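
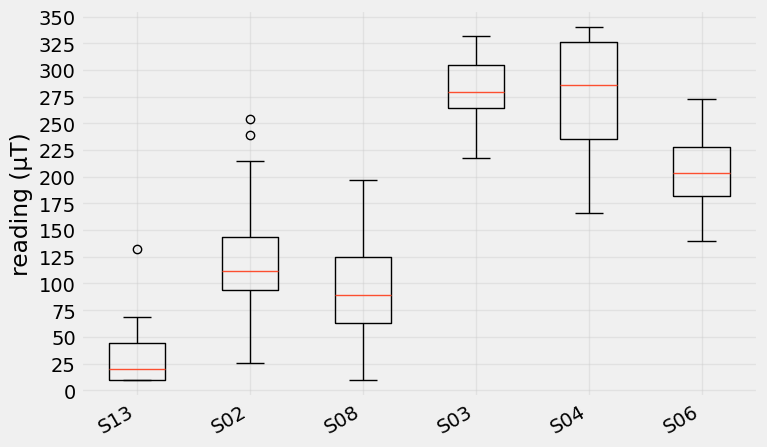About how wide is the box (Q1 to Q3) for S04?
Q3 ≈ 325, Q1 ≈ 225; IQR ≈ 100.

≈ 100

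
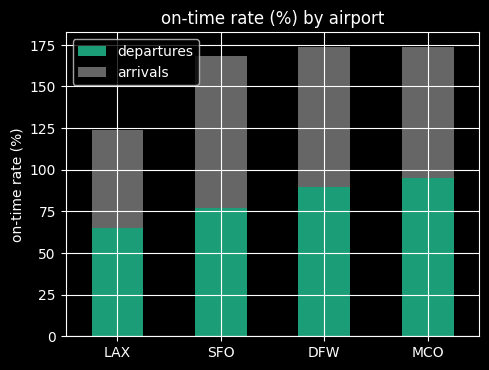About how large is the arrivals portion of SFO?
arrivals top ≈ 160, bottom ≈ 80; segment ≈ 80.

≈ 80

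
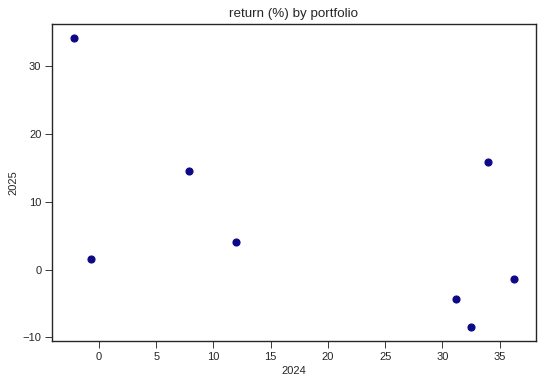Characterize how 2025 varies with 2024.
Points are negatively correlated; moderate (|r| ≈ 0.6).

negative, moderate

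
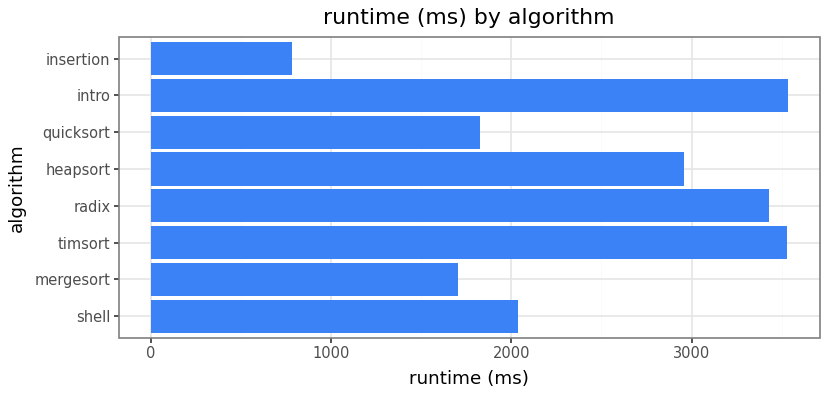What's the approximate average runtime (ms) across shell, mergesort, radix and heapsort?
(2000 + 1500 + 3500 + 3000) / 4 ≈ 2500.

≈ 2500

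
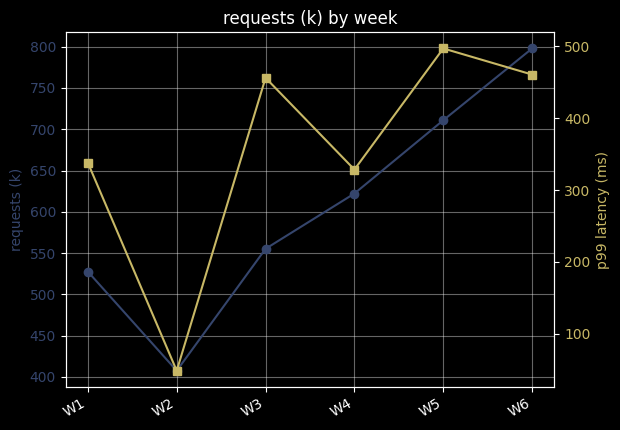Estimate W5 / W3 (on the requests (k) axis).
≈ 1.27×

W5 ≈ 700, W3 ≈ 550; 700/550 ≈ 1.27.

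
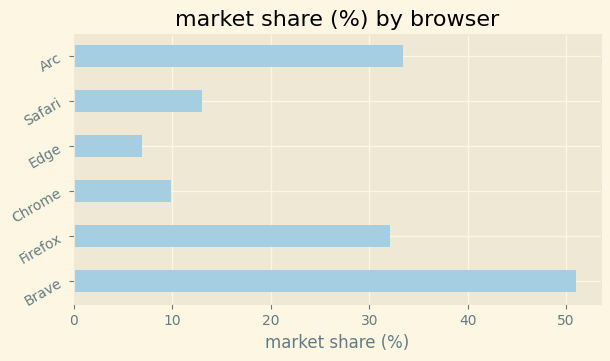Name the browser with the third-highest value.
Top 4: Brave ≈ 50, Arc ≈ 35, Firefox ≈ 30, Safari ≈ 15.

Firefox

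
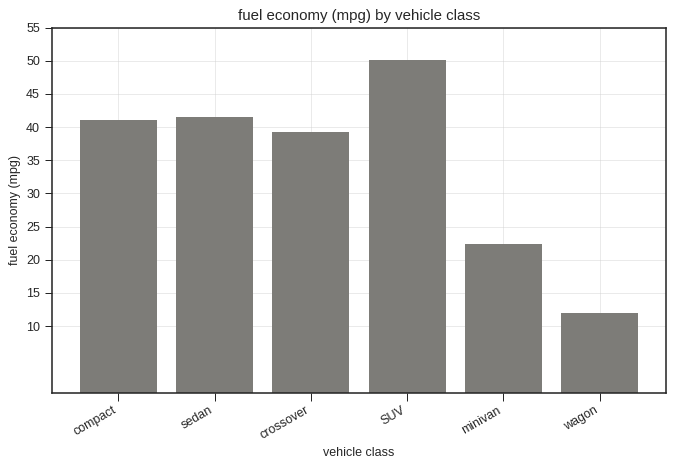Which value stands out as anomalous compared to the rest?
wagon

wagon ≈ 10; the rest sit between ≈ 20 and ≈ 50.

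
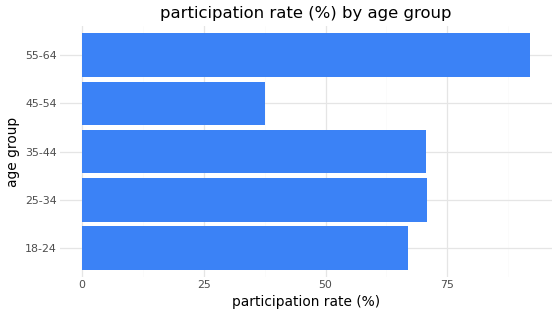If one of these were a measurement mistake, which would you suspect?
45-54 ≈ 40; the rest sit between ≈ 70 and ≈ 90.

45-54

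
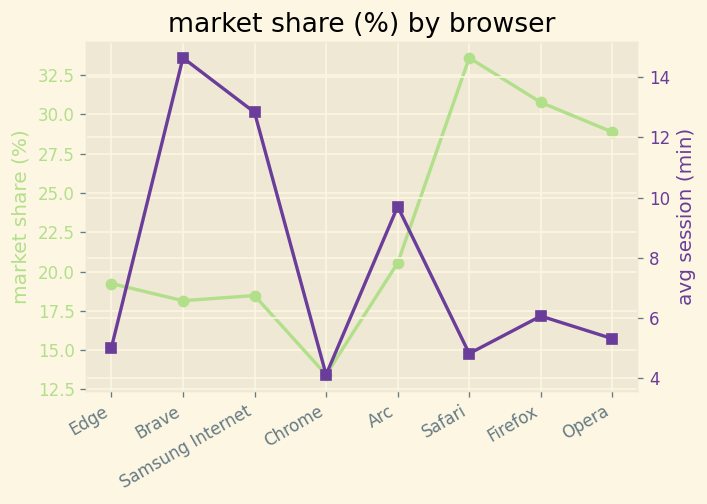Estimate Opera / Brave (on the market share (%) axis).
Opera ≈ 28, Brave ≈ 18; 28/18 ≈ 1.56.

≈ 1.56×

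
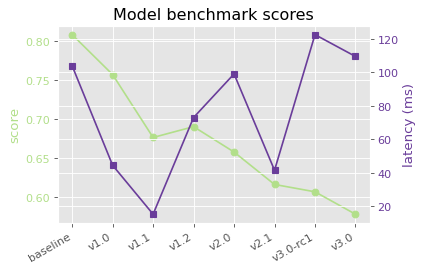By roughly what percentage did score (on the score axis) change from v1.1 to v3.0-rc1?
≈ -11.8%

v1.1 ≈ 0.68, v3.0-rc1 ≈ 0.60; (0.60 − 0.68) / 0.68 ≈ -11.8%.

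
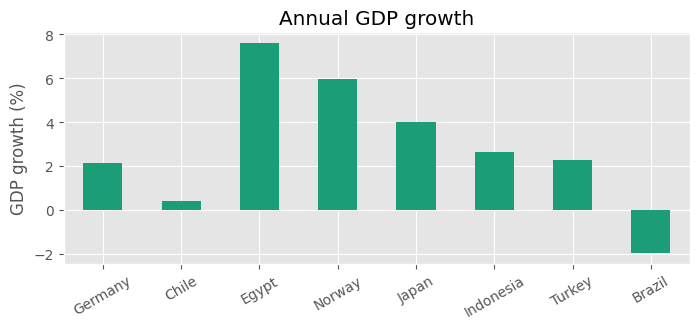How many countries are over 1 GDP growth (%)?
6

Above 1: Germany, Egypt, Norway, Japan, Indonesia, Turkey.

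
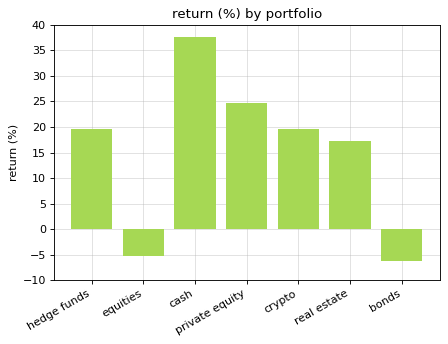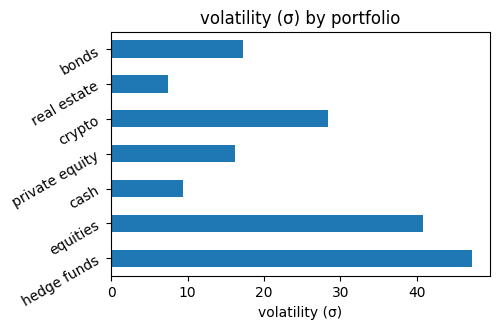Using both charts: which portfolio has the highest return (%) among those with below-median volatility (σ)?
Chart 2 median volatility (σ) ≈ 15; below-median portfolios: cash, private equity, real estate. Among those, cash has the highest return (%) (≈ 40).

cash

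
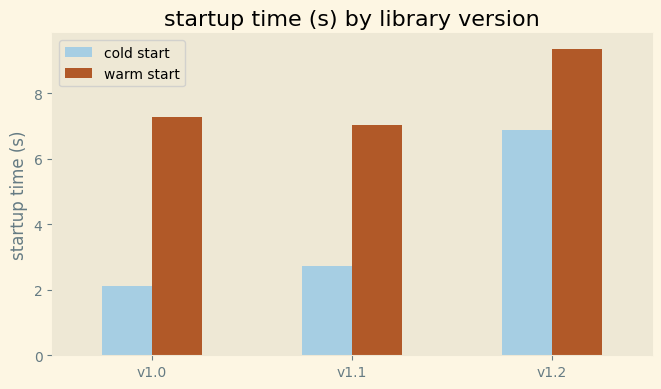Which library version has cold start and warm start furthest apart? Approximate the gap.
v1.0: cold start ≈ 2, warm start ≈ 7 → gap ≈ 5. Next-largest (v1.1) is only ≈ 4.

v1.0, ≈ 5 s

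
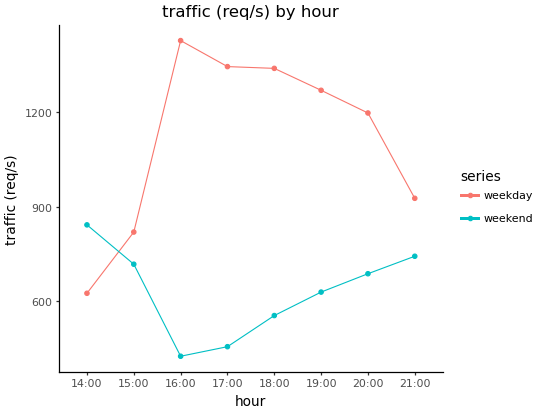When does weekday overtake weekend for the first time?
15:00

14:00: weekday ≈ 600 vs weekend ≈ 800 (not yet); 15:00: weekday ≈ 800 vs weekend ≈ 700 (first crossover).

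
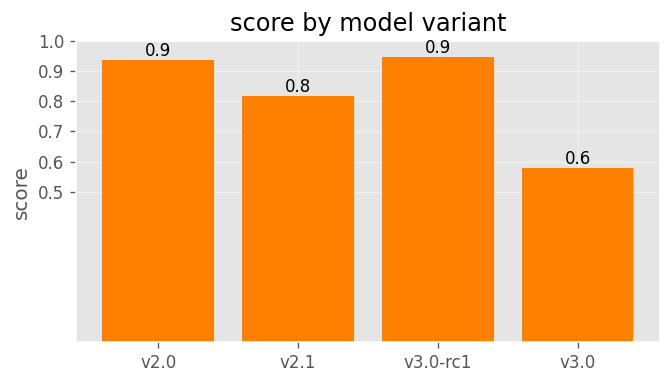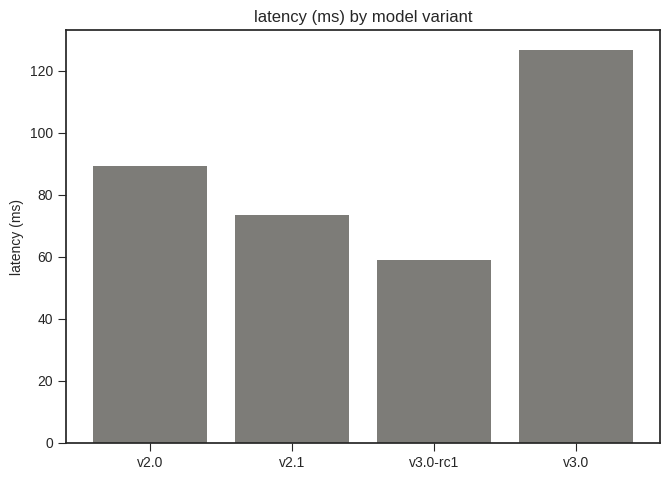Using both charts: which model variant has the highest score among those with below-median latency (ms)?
Chart 2 median latency (ms) ≈ 80; below-median model variants: v2.1, v3.0-rc1. Among those, v3.0-rc1 has the highest score (≈ 0.9).

v3.0-rc1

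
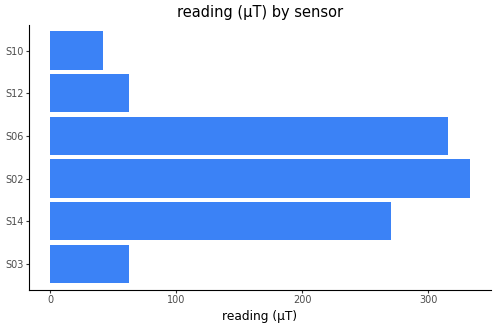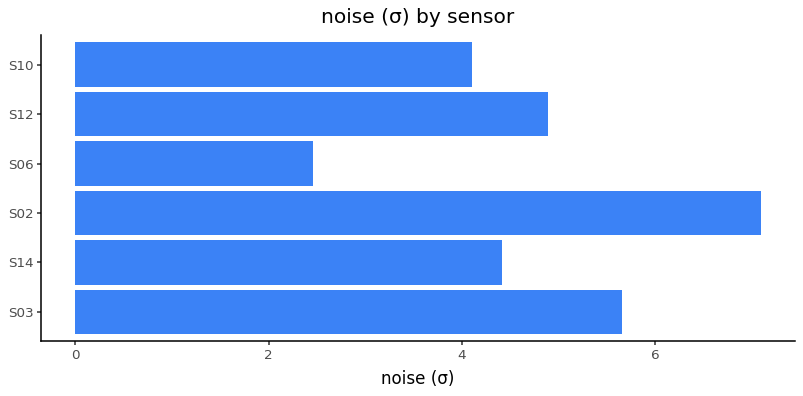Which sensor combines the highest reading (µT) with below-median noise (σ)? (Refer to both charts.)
S06

Chart 2 median noise (σ) ≈ 5; below-median sensors: S14, S06, S10. Among those, S06 has the highest reading (µT) (≈ 300).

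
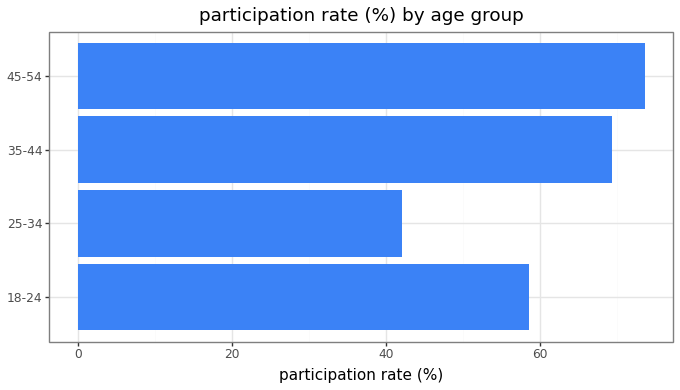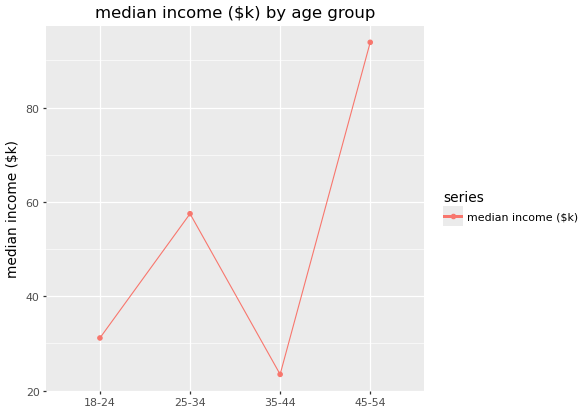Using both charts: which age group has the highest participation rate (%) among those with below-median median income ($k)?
35-44

Chart 2 median median income ($k) ≈ 40; below-median age groups: 18-24, 35-44. Among those, 35-44 has the highest participation rate (%) (≈ 70).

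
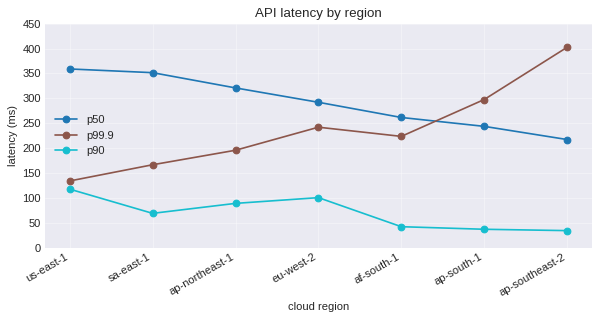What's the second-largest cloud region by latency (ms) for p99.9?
Top 3 for p99.9: ap-southeast-2 ≈ 400, ap-south-1 ≈ 300, eu-west-2 ≈ 250.

ap-south-1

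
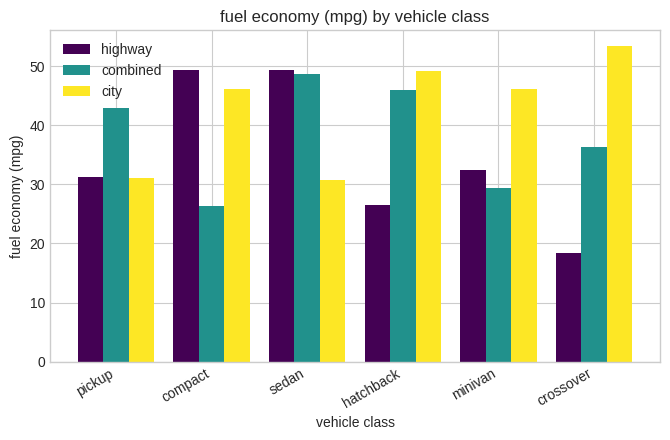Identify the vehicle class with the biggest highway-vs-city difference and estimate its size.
crossover, ≈ 35 mpg

crossover: highway ≈ 20, city ≈ 55 → gap ≈ 35. Next-largest (hatchback) is only ≈ 25.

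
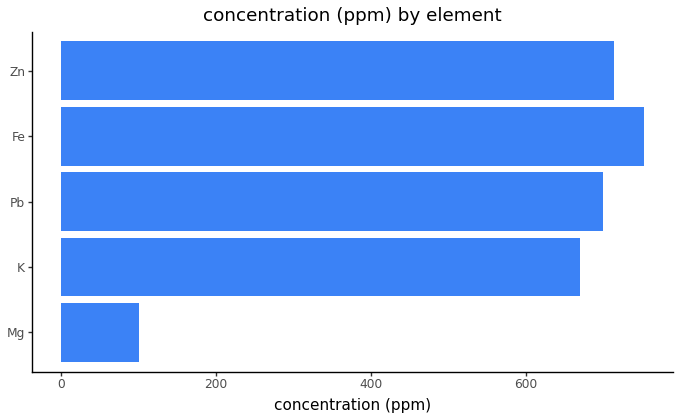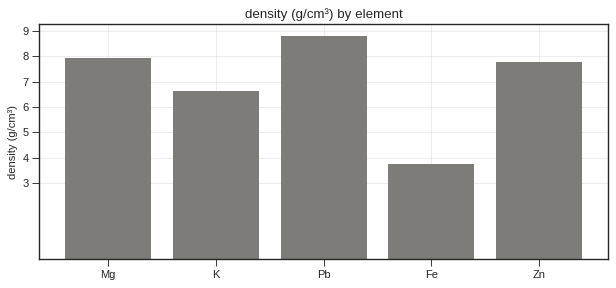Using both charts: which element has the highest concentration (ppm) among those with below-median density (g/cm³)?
Chart 2 median density (g/cm³) ≈ 8; below-median elements: K, Fe. Among those, Fe has the highest concentration (ppm) (≈ 800).

Fe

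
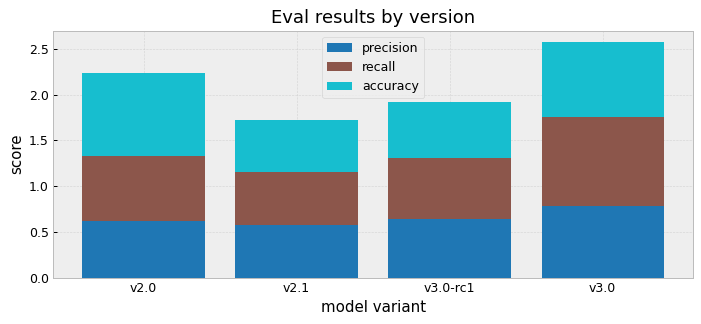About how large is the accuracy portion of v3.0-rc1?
accuracy top ≈ 2.0, bottom ≈ 1.5; segment ≈ 0.5.

≈ 0.5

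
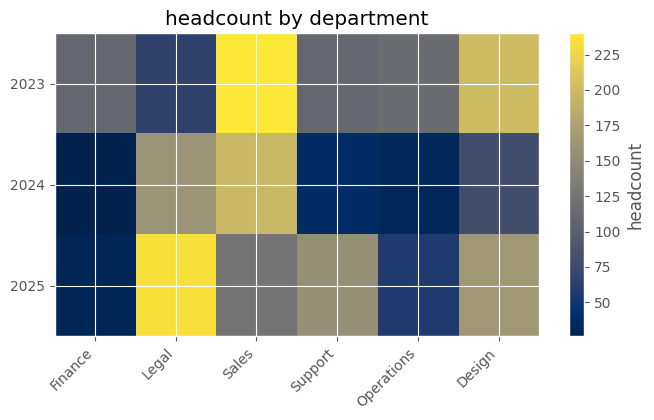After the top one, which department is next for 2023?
Design

Top 3 for 2023: Sales ≈ 240, Design ≈ 200, Operations ≈ 120.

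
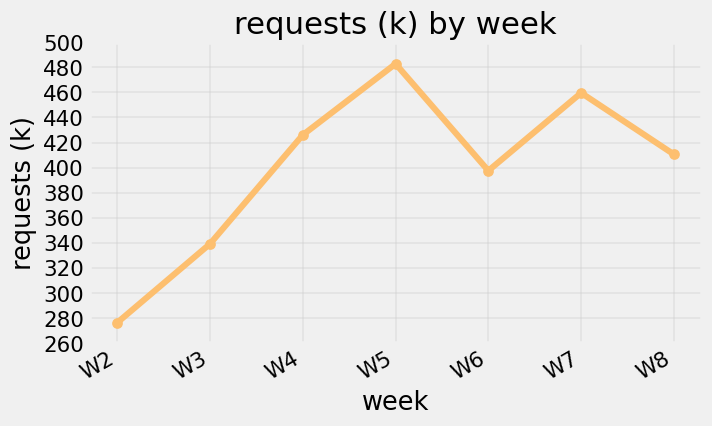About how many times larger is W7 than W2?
≈ 1.64×

W7 ≈ 460, W2 ≈ 280; 460/280 ≈ 1.64.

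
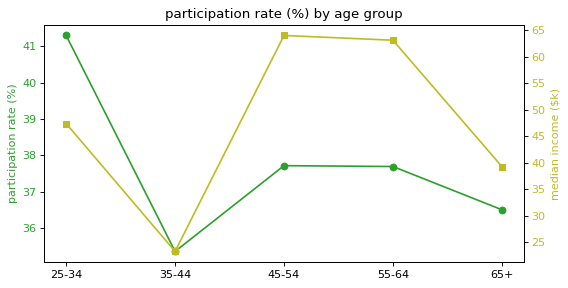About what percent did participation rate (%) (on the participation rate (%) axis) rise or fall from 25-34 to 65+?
25-34 ≈ 41.5, 65+ ≈ 36.5; (36.5 − 41.5) / 41.5 ≈ -12%.

≈ -12%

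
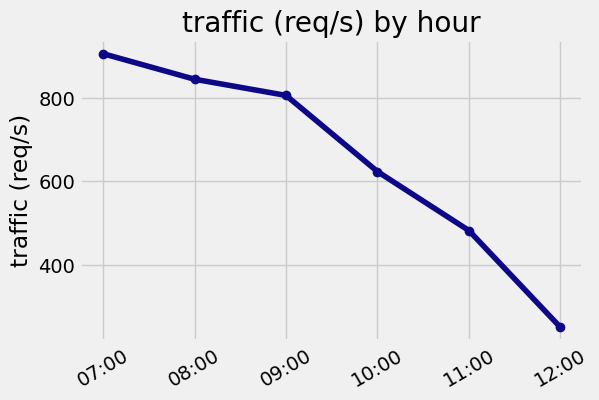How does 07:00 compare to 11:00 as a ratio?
07:00 ≈ 900, 11:00 ≈ 500; 900/500 ≈ 1.8.

≈ 1.8×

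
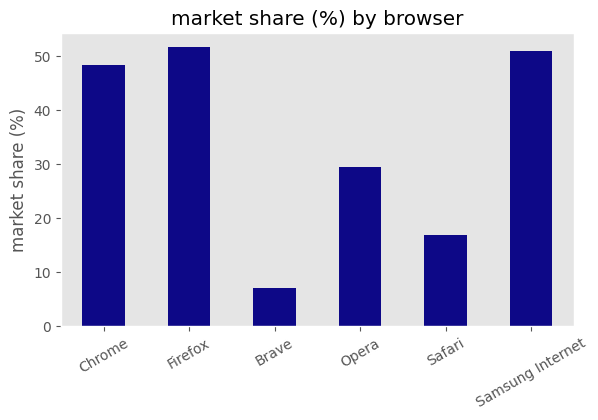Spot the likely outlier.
Brave ≈ 5; the rest sit between ≈ 15 and ≈ 50.

Brave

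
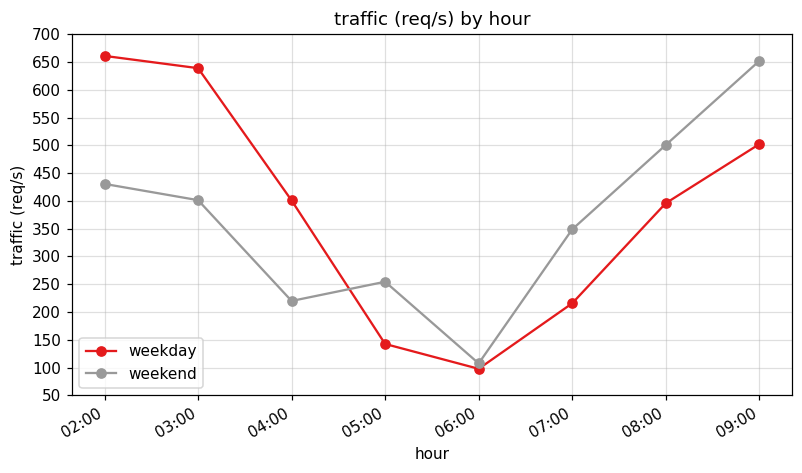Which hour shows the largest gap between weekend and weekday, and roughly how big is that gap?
03:00, ≈ 250 req/s

03:00: weekend ≈ 400, weekday ≈ 650 → gap ≈ 250. Next-largest (02:00) is only ≈ 200.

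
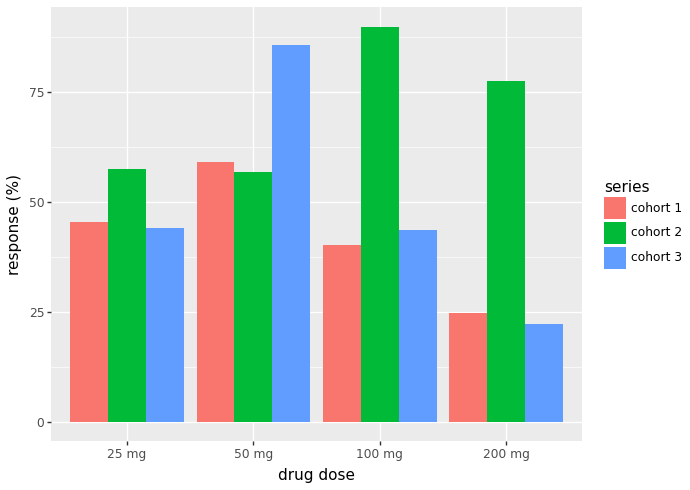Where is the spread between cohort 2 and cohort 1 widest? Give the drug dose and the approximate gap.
200 mg: cohort 2 ≈ 80, cohort 1 ≈ 20 → gap ≈ 60. Next-largest (100 mg) is only ≈ 50.

200 mg, ≈ 60 %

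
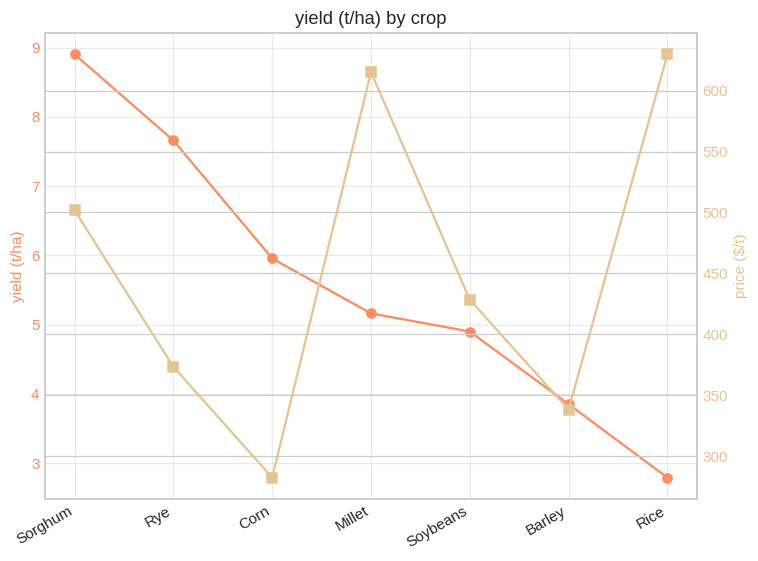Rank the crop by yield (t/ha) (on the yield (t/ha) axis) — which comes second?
Rye

Top 3 (on the yield (t/ha) axis): Sorghum ≈ 9, Rye ≈ 8, Corn ≈ 6.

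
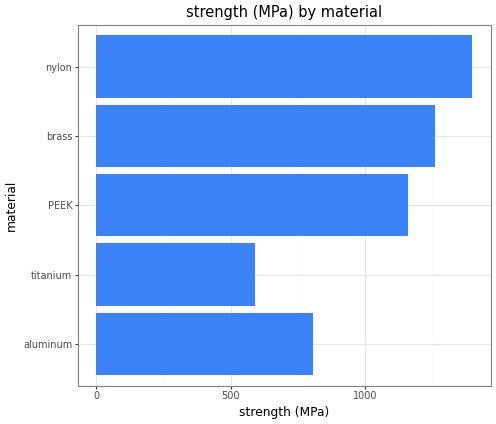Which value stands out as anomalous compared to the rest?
titanium

titanium ≈ 600; the rest sit between ≈ 800 and ≈ 1400.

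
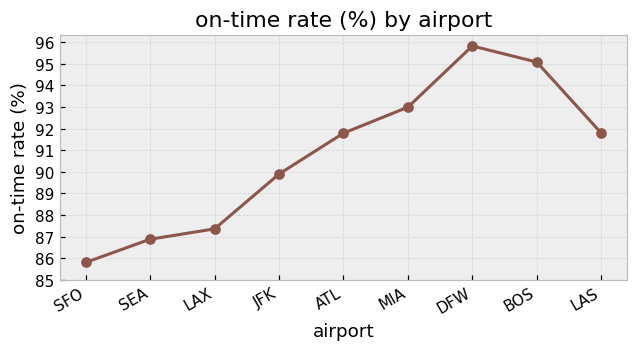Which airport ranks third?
MIA

Top 4: DFW ≈ 96, BOS ≈ 95, MIA ≈ 93, LAS ≈ 92.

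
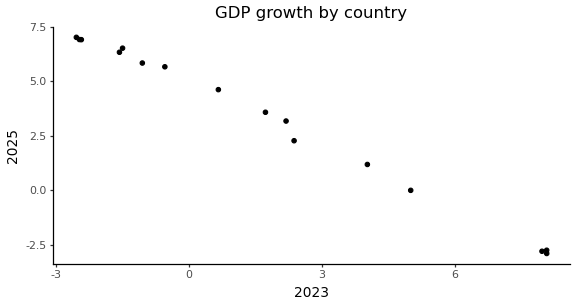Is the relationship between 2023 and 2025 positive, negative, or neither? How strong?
negative, strong

Points are negatively correlated; strong (|r| ≈ 1.0).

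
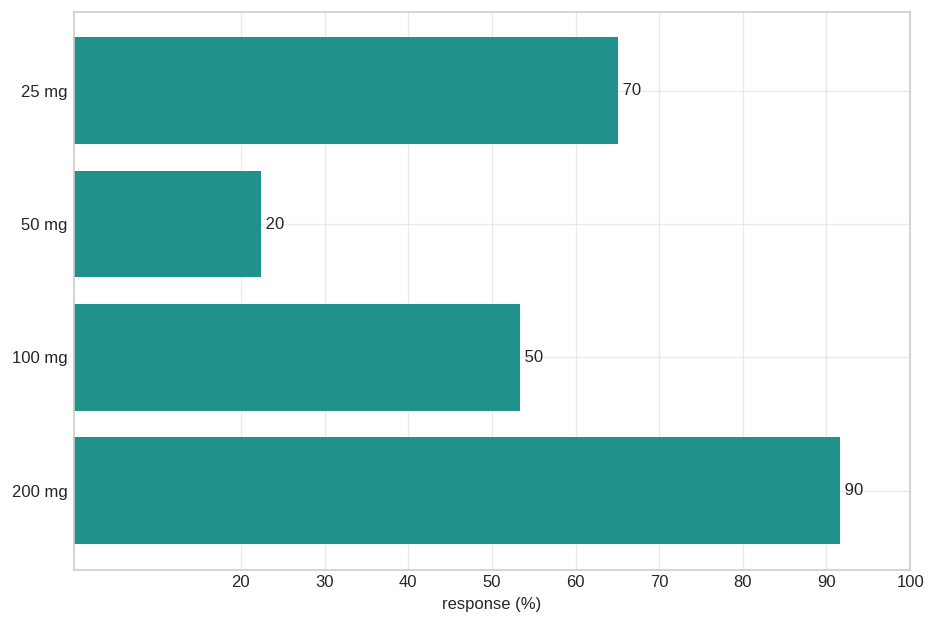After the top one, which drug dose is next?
25 mg

Top 3: 200 mg ≈ 90, 25 mg ≈ 70, 100 mg ≈ 50.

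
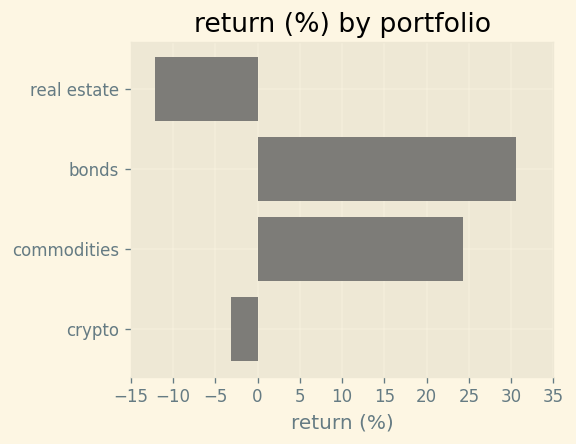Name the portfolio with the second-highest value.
commodities

Top 3: bonds ≈ 30, commodities ≈ 25, crypto ≈ -5.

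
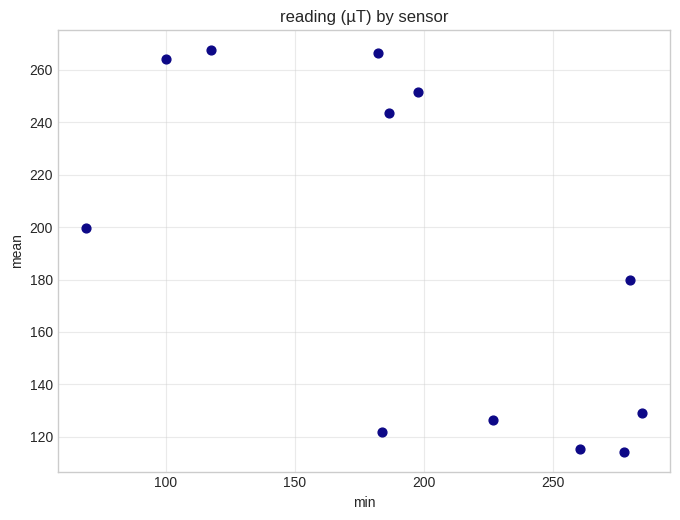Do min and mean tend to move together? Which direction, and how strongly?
Points are negatively correlated; moderate (|r| ≈ 0.6).

negative, moderate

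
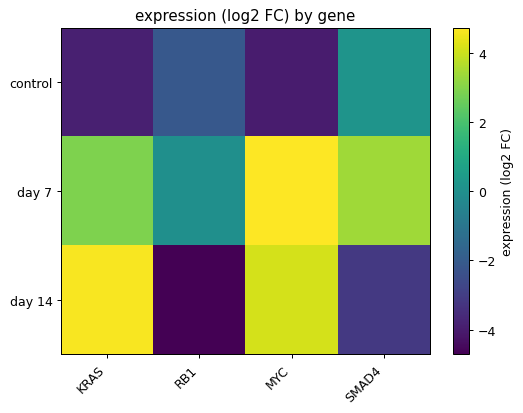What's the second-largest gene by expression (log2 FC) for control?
Top 3 for control: SMAD4 ≈ 0, RB1 ≈ -2, KRAS ≈ -4.

RB1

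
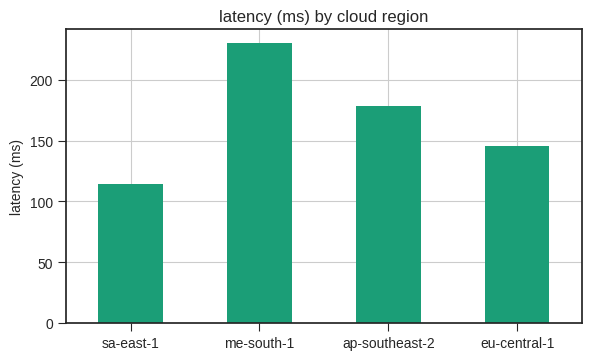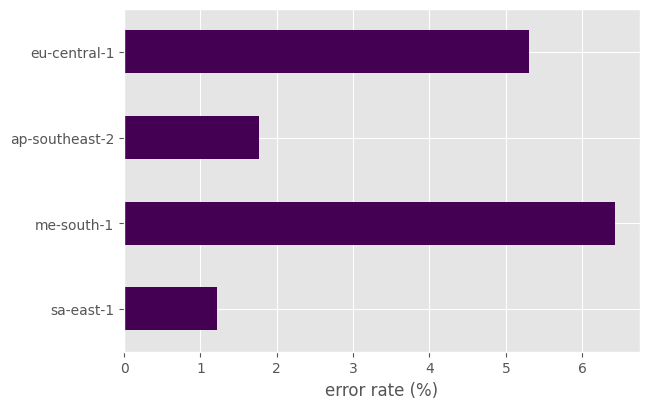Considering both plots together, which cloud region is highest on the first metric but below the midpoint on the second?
ap-southeast-2

Chart 2 median error rate (%) ≈ 4; below-median cloud regions: sa-east-1, ap-southeast-2. Among those, ap-southeast-2 has the highest latency (ms) (≈ 175).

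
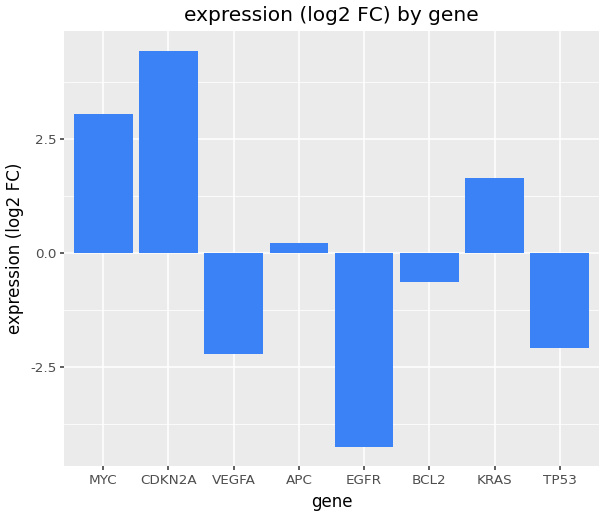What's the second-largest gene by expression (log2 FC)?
MYC

Top 3: CDKN2A ≈ 4, MYC ≈ 3, KRAS ≈ 2.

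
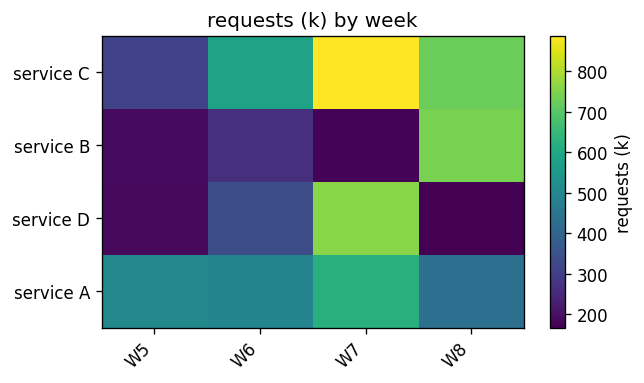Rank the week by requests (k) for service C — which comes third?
W6

Top 4 for service C: W7 ≈ 900, W8 ≈ 700, W6 ≈ 600, W5 ≈ 300.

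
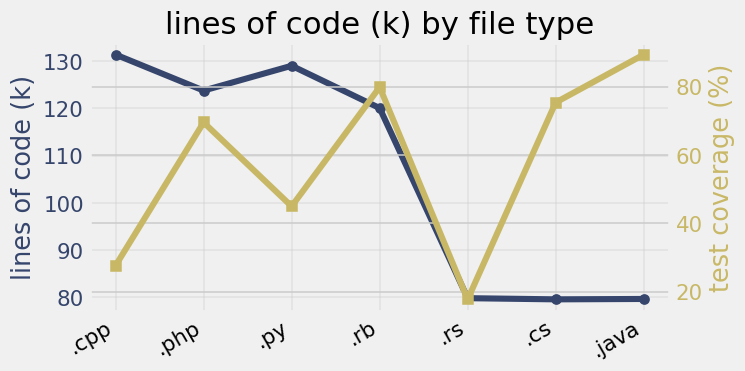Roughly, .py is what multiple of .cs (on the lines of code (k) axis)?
≈ 1.62×

.py ≈ 130, .cs ≈ 80; 130/80 ≈ 1.62.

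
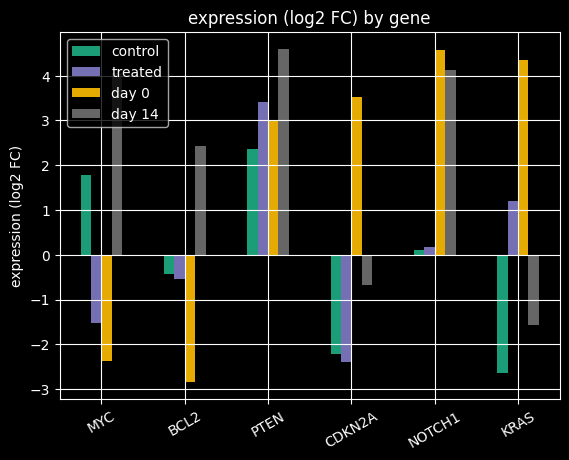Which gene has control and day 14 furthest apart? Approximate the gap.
NOTCH1: control ≈ 0, day 14 ≈ 4 → gap ≈ 4. Next-largest (BCL2) is only ≈ 2.

NOTCH1, ≈ 4 log2 FC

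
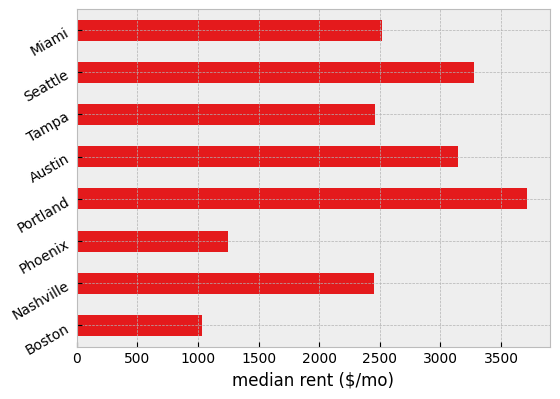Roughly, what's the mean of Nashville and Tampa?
≈ 2500

(2500 + 2500) / 2 ≈ 2500.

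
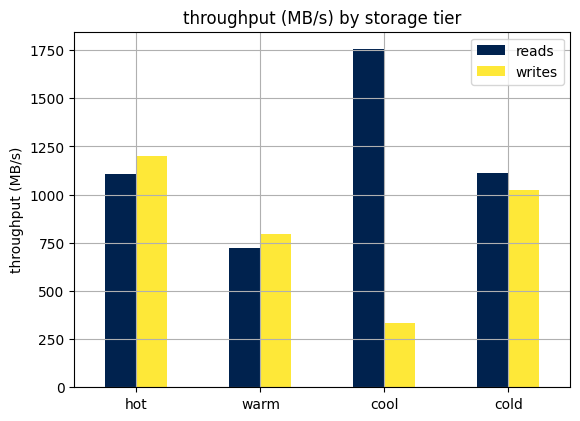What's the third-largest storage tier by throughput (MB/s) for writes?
warm

Top 4 for writes: hot ≈ 1200, cold ≈ 1000, warm ≈ 800, cool ≈ 400.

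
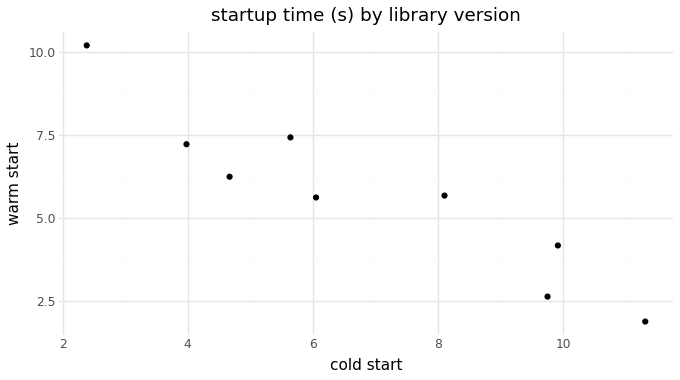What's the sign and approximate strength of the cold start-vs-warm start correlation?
negative, strong

Points are negatively correlated; strong (|r| ≈ 0.9).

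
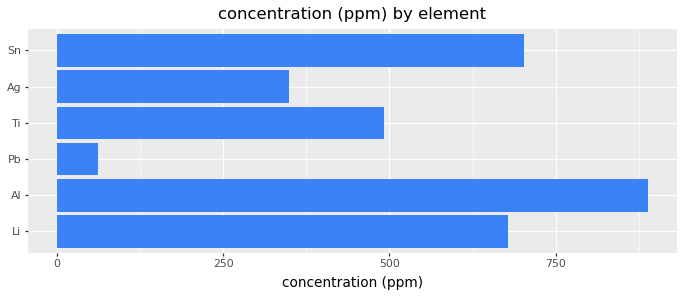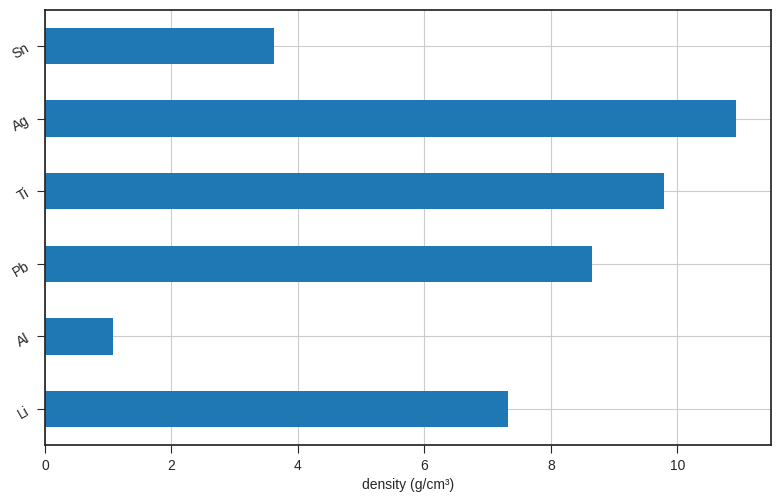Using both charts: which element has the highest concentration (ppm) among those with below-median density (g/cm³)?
Al

Chart 2 median density (g/cm³) ≈ 8; below-median elements: Li, Al, Sn. Among those, Al has the highest concentration (ppm) (≈ 900).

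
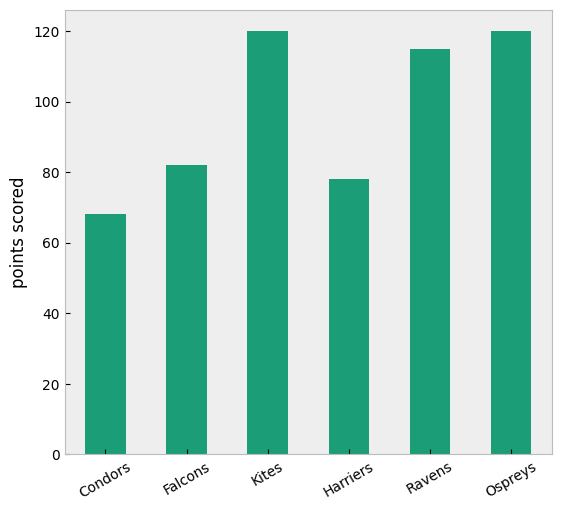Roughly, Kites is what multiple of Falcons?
Kites ≈ 120, Falcons ≈ 80; 120/80 ≈ 1.5.

≈ 1.5×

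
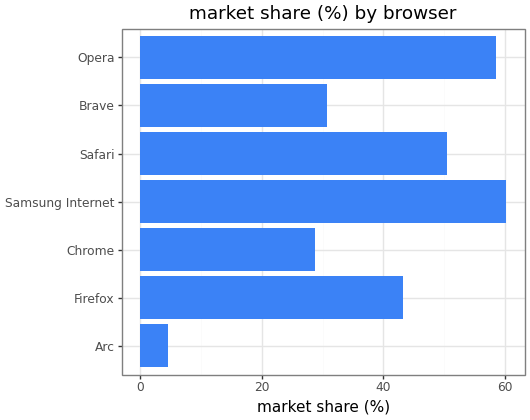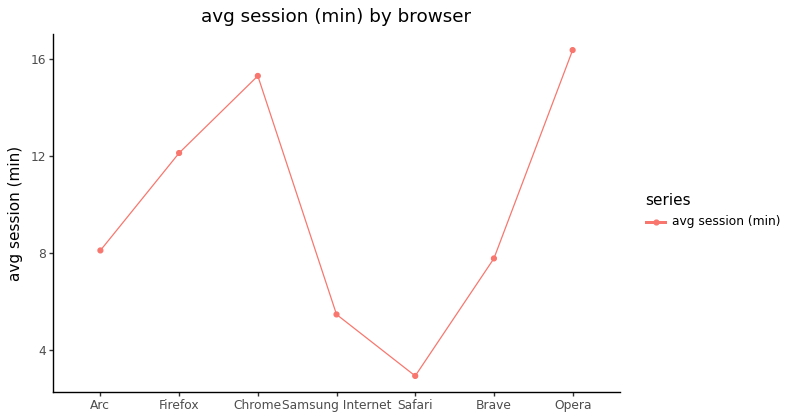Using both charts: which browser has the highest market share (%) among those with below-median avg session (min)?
Chart 2 median avg session (min) ≈ 8; below-median browsers: Samsung Internet, Safari, Brave. Among those, Samsung Internet has the highest market share (%) (≈ 60).

Samsung Internet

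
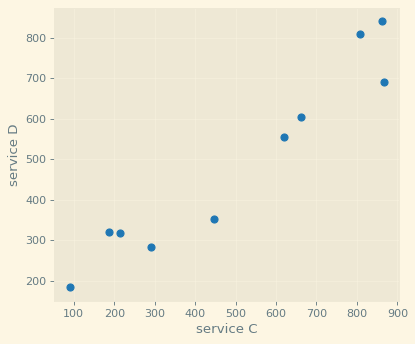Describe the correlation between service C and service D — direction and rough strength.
Points are positively correlated; strong (|r| ≈ 1.0).

positive, strong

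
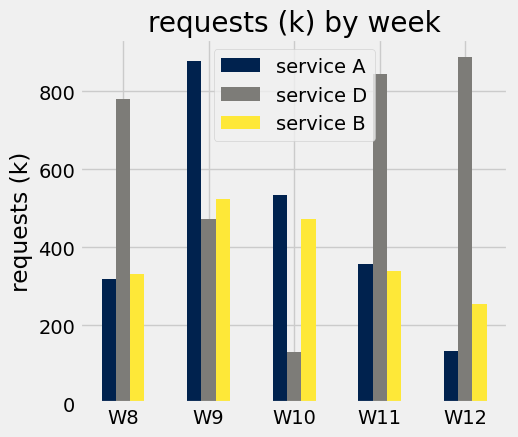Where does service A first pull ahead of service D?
W8: service A ≈ 300 vs service D ≈ 800 (not yet); W9: service A ≈ 900 vs service D ≈ 500 (first crossover).

W9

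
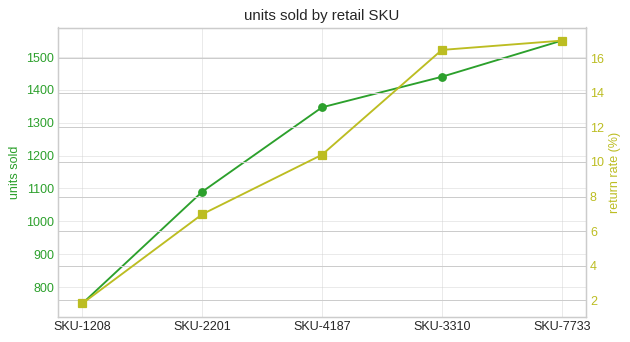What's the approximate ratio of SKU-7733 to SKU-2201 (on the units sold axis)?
SKU-7733 ≈ 1600, SKU-2201 ≈ 1100; 1600/1100 ≈ 1.45.

≈ 1.45×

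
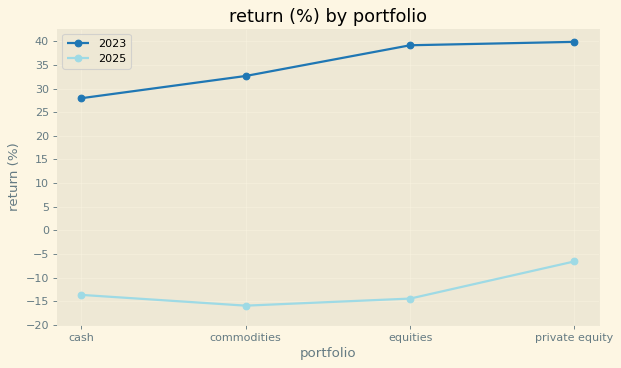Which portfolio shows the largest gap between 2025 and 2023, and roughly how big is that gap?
equities: 2025 ≈ -15, 2023 ≈ 40 → gap ≈ 55. Next-largest (commodities) is only ≈ 50.

equities, ≈ 55 %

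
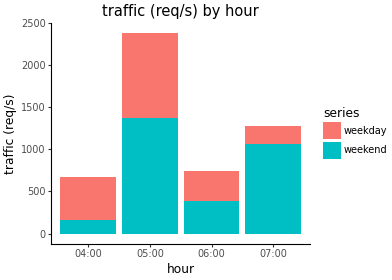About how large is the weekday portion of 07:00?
≈ 200

weekday top ≈ 1200, bottom ≈ 1000; segment ≈ 200.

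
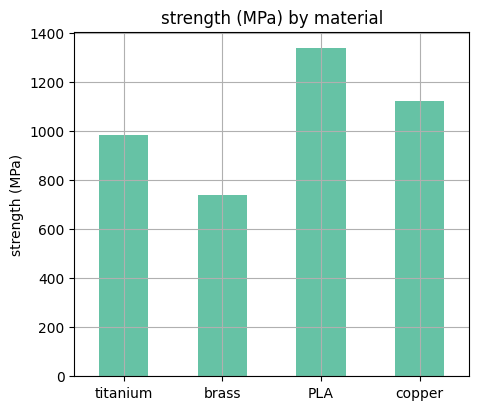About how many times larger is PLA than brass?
≈ 1.75×

PLA ≈ 1400, brass ≈ 800; 1400/800 ≈ 1.75.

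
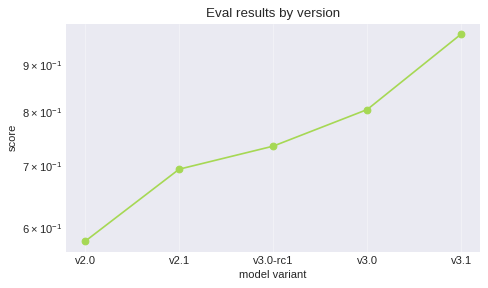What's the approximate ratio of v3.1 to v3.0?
v3.1 ≈ 0.95, v3.0 ≈ 0.80; 0.95/0.80 ≈ 1.19.

≈ 1.19×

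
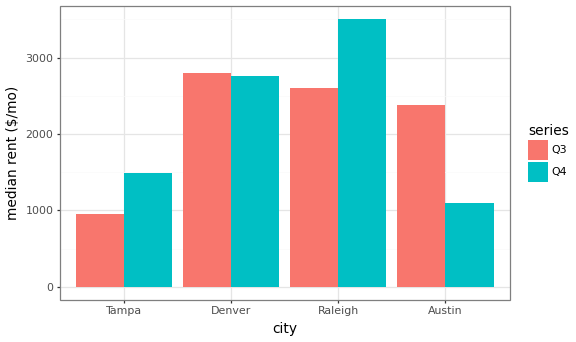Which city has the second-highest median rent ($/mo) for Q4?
Top 3 for Q4: Raleigh ≈ 3500, Denver ≈ 3000, Tampa ≈ 1500.

Denver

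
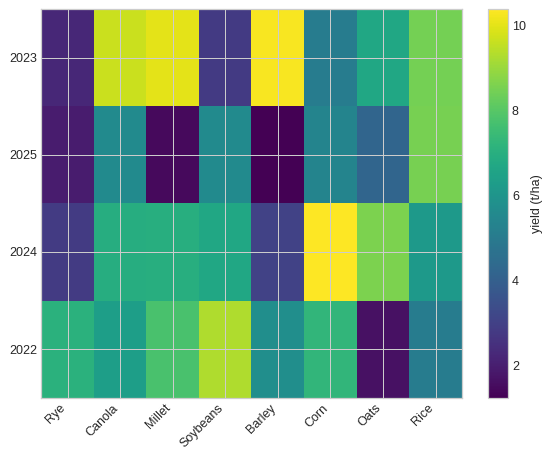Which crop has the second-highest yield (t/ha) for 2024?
Top 3 for 2024: Corn ≈ 10, Oats ≈ 9, Millet ≈ 7.

Oats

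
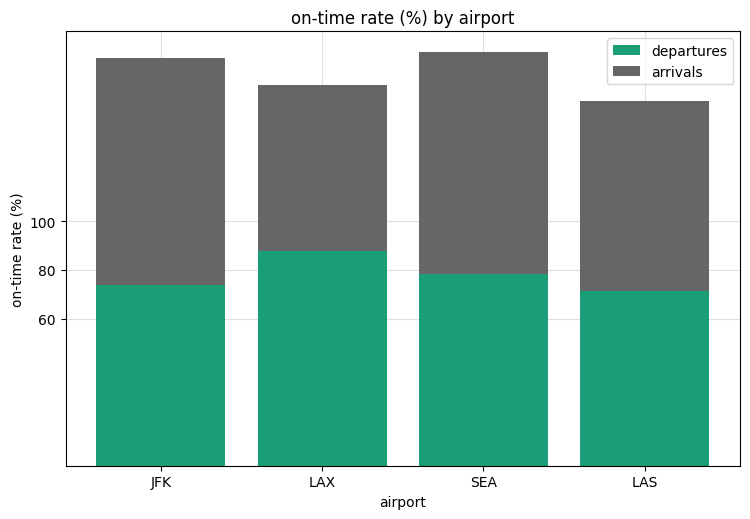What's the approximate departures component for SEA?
≈ 80

departures top ≈ 80, bottom ≈ 0; segment ≈ 80.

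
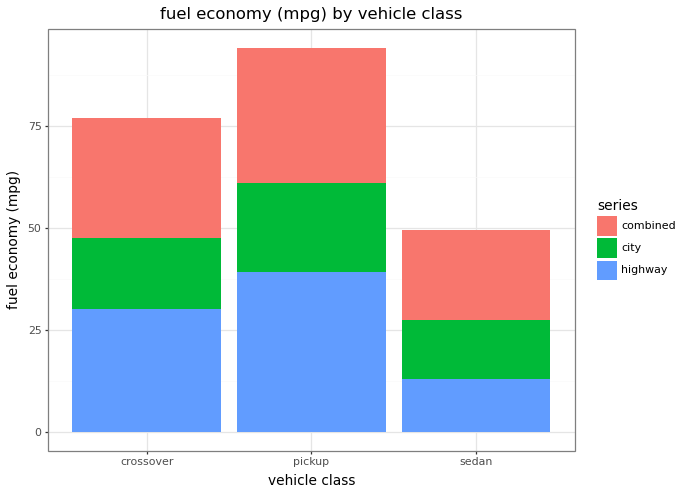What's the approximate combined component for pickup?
combined top ≈ 90, bottom ≈ 60; segment ≈ 30.

≈ 30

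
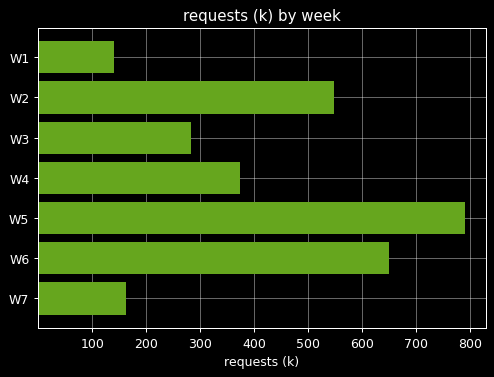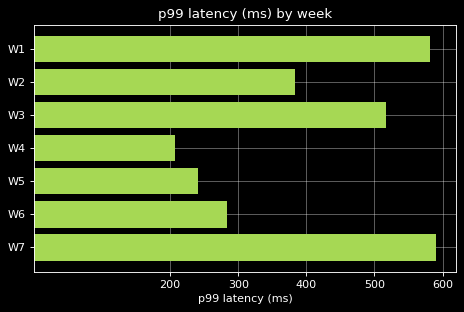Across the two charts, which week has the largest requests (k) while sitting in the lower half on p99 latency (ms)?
W5

Chart 2 median p99 latency (ms) ≈ 400; below-median weeks: W4, W5, W6. Among those, W5 has the highest requests (k) (≈ 800).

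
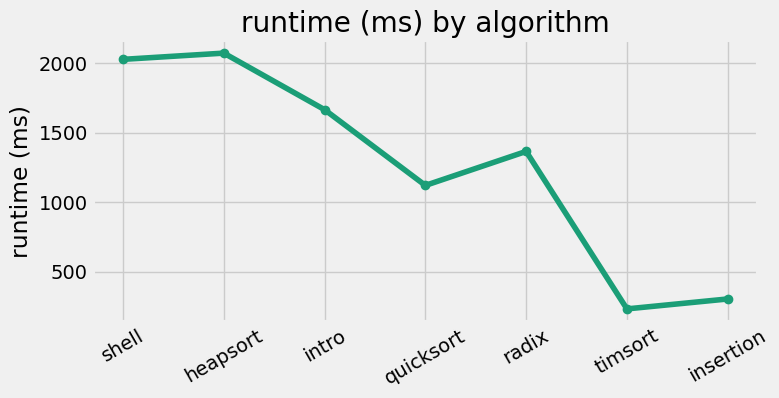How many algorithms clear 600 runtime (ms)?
5

Above 600: shell, heapsort, intro, quicksort, radix.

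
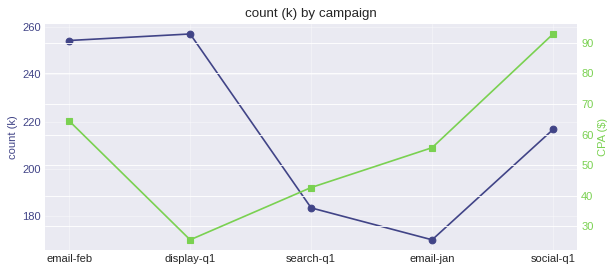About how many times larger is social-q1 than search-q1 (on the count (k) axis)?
social-q1 ≈ 220, search-q1 ≈ 180; 220/180 ≈ 1.22.

≈ 1.22×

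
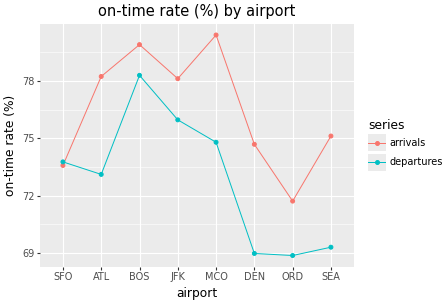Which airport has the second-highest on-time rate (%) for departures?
JFK

Top 3 for departures: BOS ≈ 78, JFK ≈ 76, MCO ≈ 75.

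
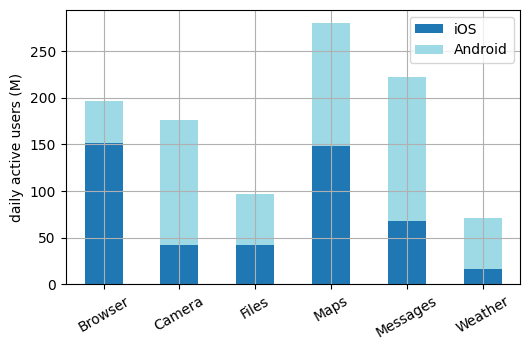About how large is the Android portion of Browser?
≈ 50

Android top ≈ 200, bottom ≈ 150; segment ≈ 50.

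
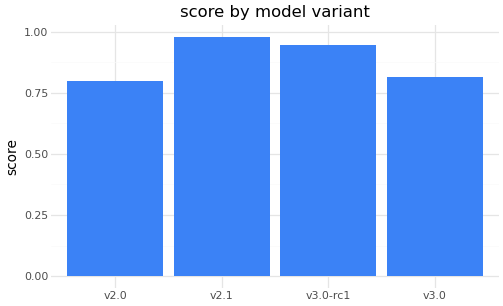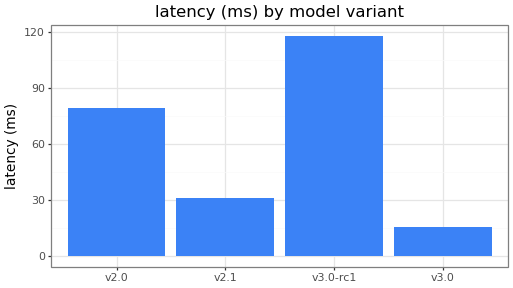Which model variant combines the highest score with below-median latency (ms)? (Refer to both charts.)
v2.1

Chart 2 median latency (ms) ≈ 60; below-median model variants: v2.1, v3.0. Among those, v2.1 has the highest score (≈ 1).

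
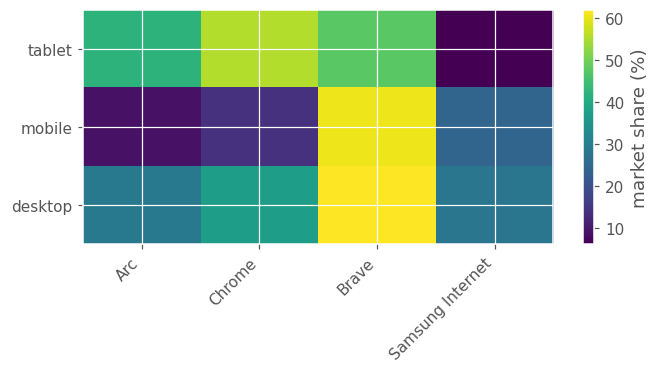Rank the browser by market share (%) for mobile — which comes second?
Samsung Internet

Top 3 for mobile: Brave ≈ 60, Samsung Internet ≈ 25, Chrome ≈ 15.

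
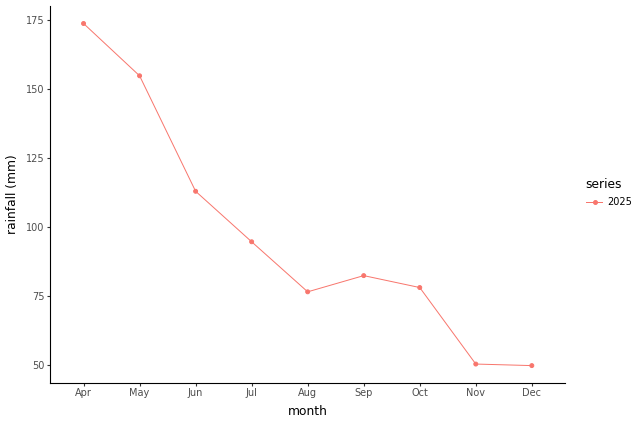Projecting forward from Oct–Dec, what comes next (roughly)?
≈ 20

Last three: 80, 60, 40 → slope ≈ -20/step → next ≈ 20.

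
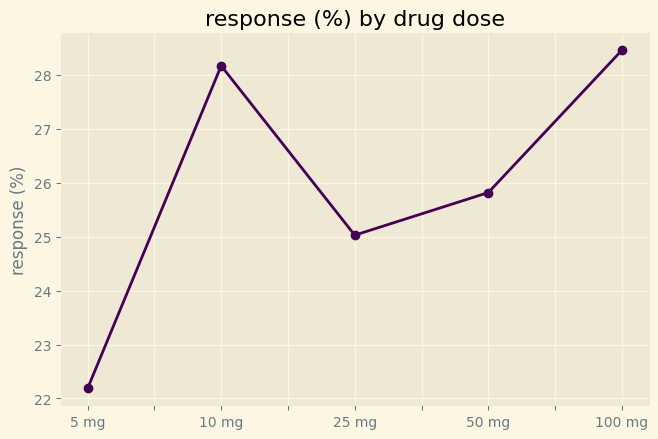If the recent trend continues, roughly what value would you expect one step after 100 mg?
≈ 29.5

Last three: 25, 26, 28 → slope ≈ 1.5/step → next ≈ 29.5.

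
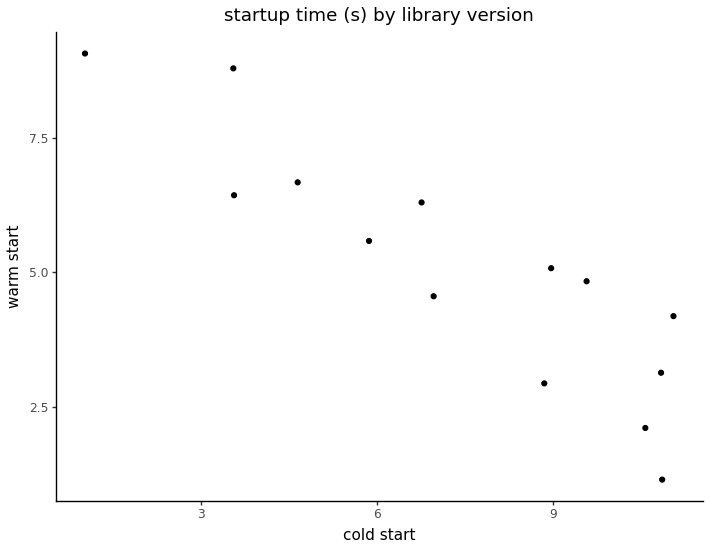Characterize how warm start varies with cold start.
Points are negatively correlated; strong (|r| ≈ 0.9).

negative, strong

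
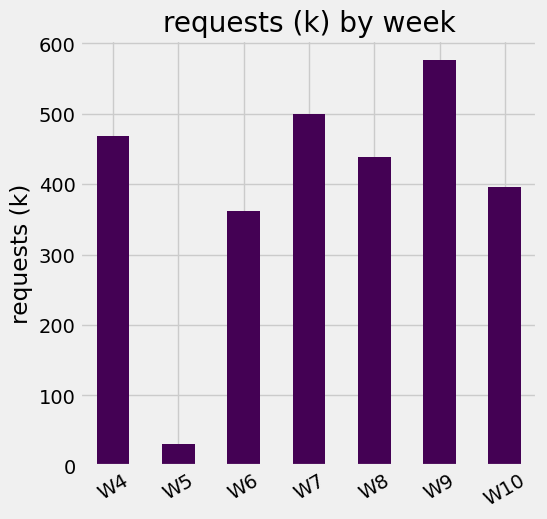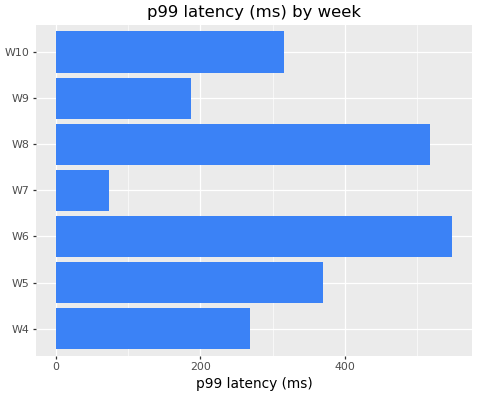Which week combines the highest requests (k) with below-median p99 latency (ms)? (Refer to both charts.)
W9

Chart 2 median p99 latency (ms) ≈ 300; below-median weeks: W4, W7, W9. Among those, W9 has the highest requests (k) (≈ 600).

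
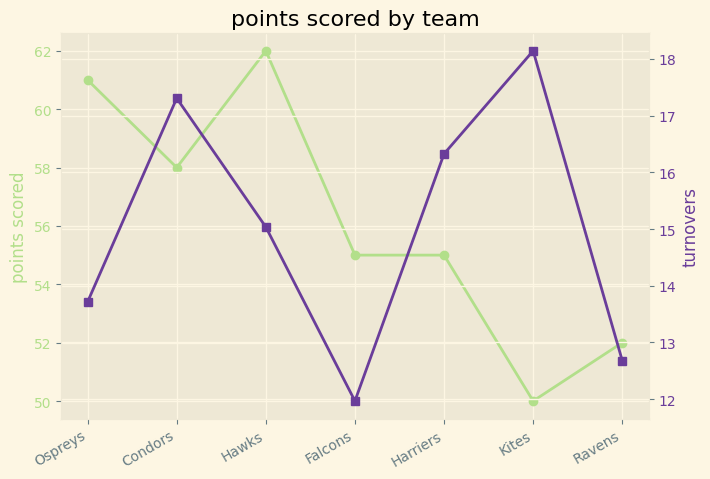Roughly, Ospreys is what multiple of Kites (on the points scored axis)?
≈ 1.22×

Ospreys ≈ 61, Kites ≈ 50; 61/50 ≈ 1.22.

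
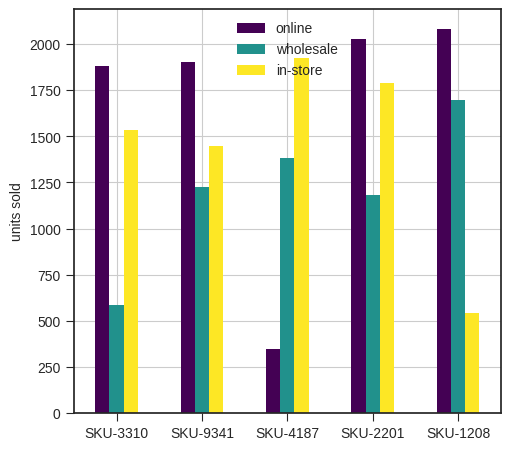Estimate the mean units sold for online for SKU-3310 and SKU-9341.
(1800 + 2000) / 2 ≈ 1900.

≈ 1900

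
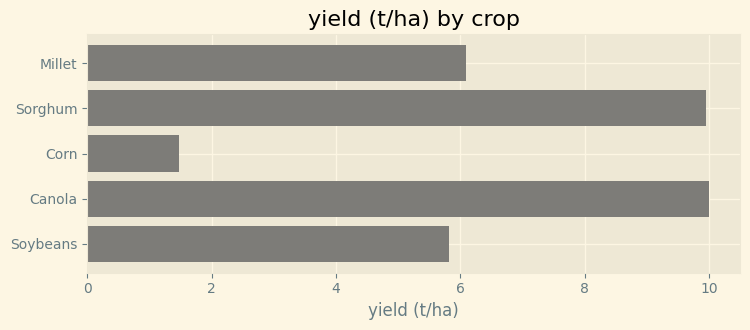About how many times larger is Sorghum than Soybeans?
≈ 1.67×

Sorghum ≈ 10, Soybeans ≈ 6; 10/6 ≈ 1.67.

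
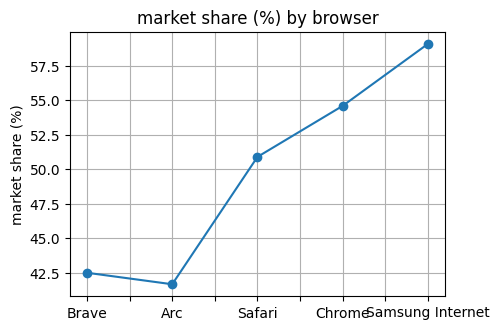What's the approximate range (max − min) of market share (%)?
Max Samsung Internet ≈ 60, min Arc ≈ 42; range ≈ 18.

≈ 18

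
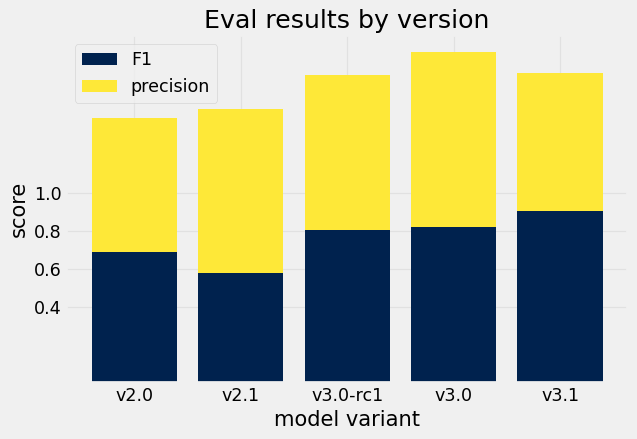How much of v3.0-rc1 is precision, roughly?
precision top ≈ 1.6, bottom ≈ 0.8; segment ≈ 0.8.

≈ 0.8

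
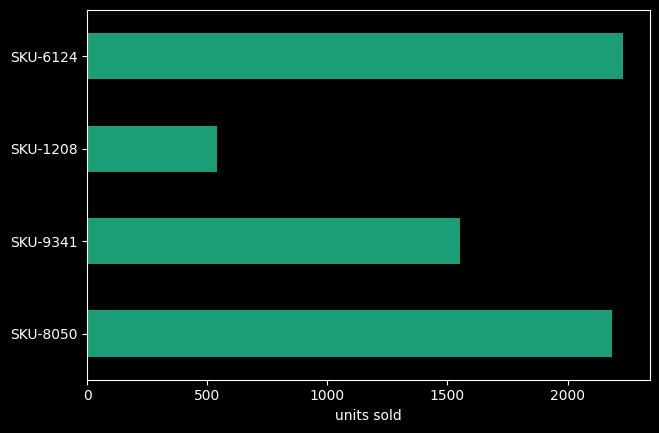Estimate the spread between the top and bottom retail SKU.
Max SKU-6124 ≈ 2200, min SKU-1208 ≈ 600; range ≈ 1600.

≈ 1600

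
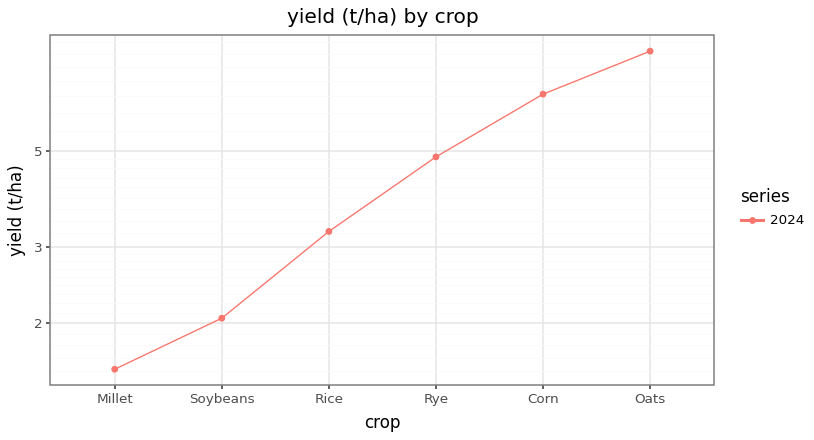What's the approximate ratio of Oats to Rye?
≈ 1.6×

Oats ≈ 8, Rye ≈ 5; 8/5 ≈ 1.6.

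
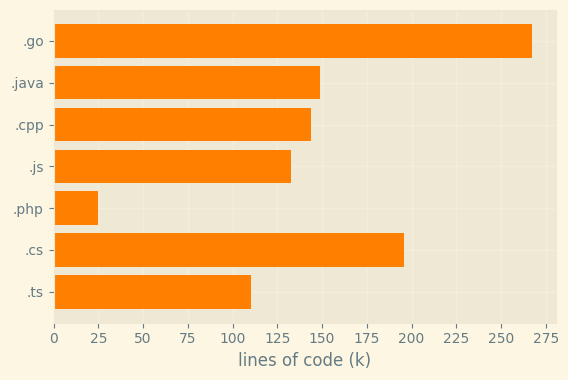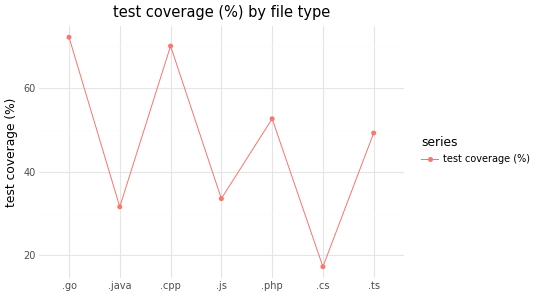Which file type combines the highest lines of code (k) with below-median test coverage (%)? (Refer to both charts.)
Chart 2 median test coverage (%) ≈ 50; below-median file types: .java, .js, .cs. Among those, .cs has the highest lines of code (k) (≈ 200).

.cs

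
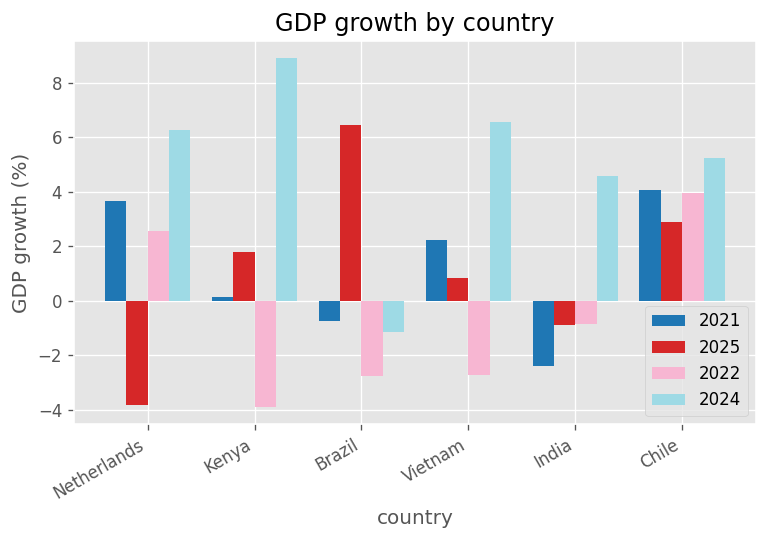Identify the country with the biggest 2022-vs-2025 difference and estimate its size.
Brazil: 2022 ≈ -2, 2025 ≈ 6 → gap ≈ 8. Next-largest (Netherlands) is only ≈ 6.

Brazil, ≈ 8 %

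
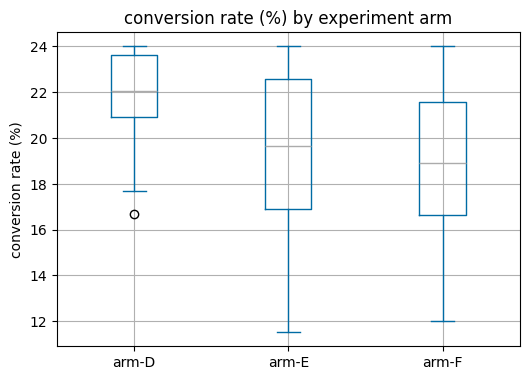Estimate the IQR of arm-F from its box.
≈ 5.0

Q3 ≈ 21.5, Q1 ≈ 16.5; IQR ≈ 5.0.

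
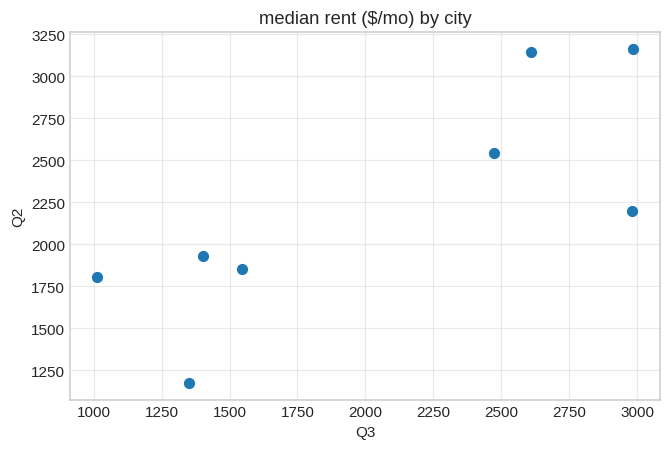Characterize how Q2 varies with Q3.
positive, strong

Points are positively correlated; strong (|r| ≈ 0.8).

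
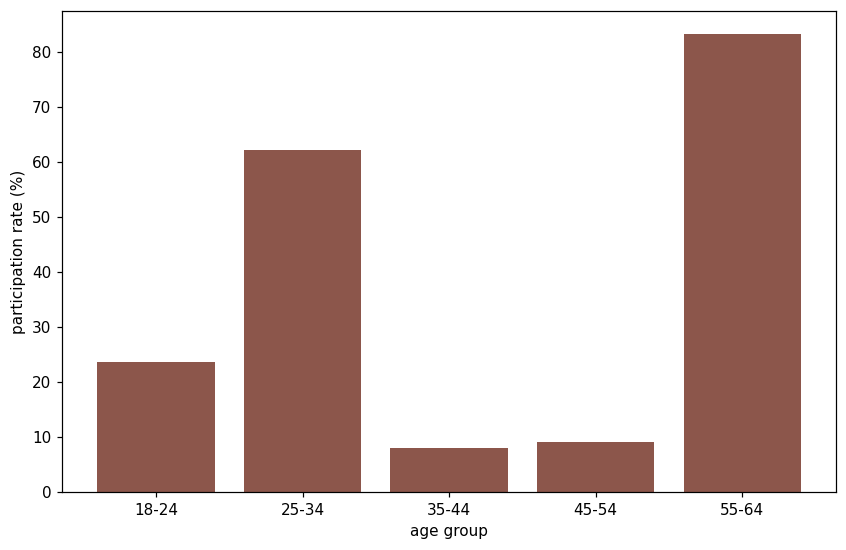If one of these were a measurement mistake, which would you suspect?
55-64 ≈ 80; the rest sit between ≈ 10 and ≈ 60.

55-64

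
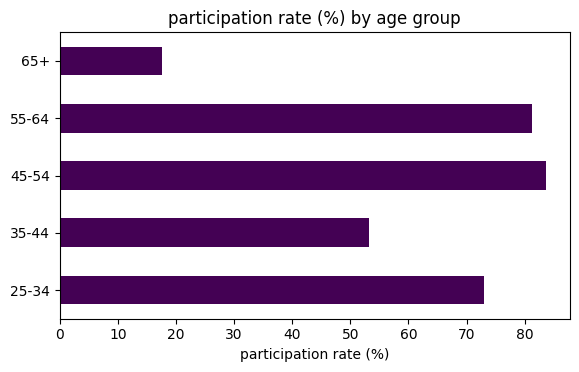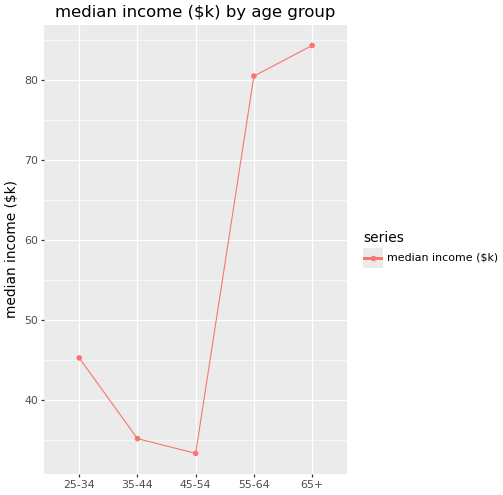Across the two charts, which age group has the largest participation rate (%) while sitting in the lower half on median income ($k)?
45-54

Chart 2 median median income ($k) ≈ 50; below-median age groups: 35-44, 45-54. Among those, 45-54 has the highest participation rate (%) (≈ 80).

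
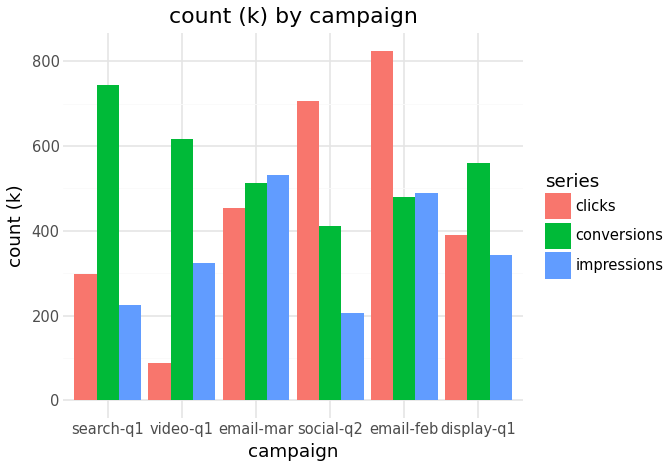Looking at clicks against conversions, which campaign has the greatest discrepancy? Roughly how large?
video-q1, ≈ 500 k

video-q1: clicks ≈ 100, conversions ≈ 600 → gap ≈ 500. Next-largest (search-q1) is only ≈ 400.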